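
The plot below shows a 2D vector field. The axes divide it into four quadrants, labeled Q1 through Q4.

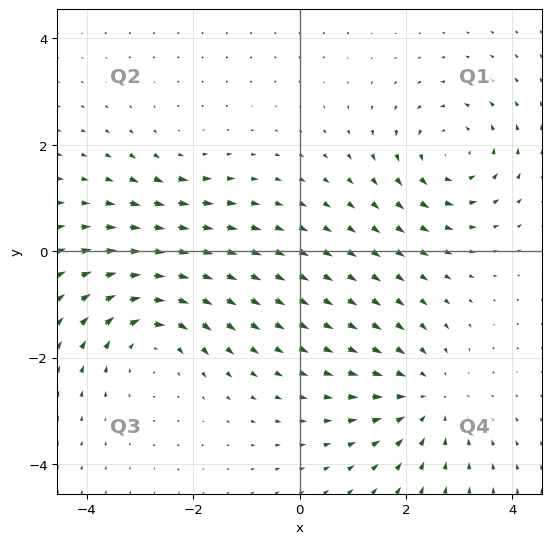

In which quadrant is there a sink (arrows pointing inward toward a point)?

Q4

The sink sits at approximately (2.4, -2.7), which lies in quadrant Q4. The divergence there is about -4, negative as expected for a sink.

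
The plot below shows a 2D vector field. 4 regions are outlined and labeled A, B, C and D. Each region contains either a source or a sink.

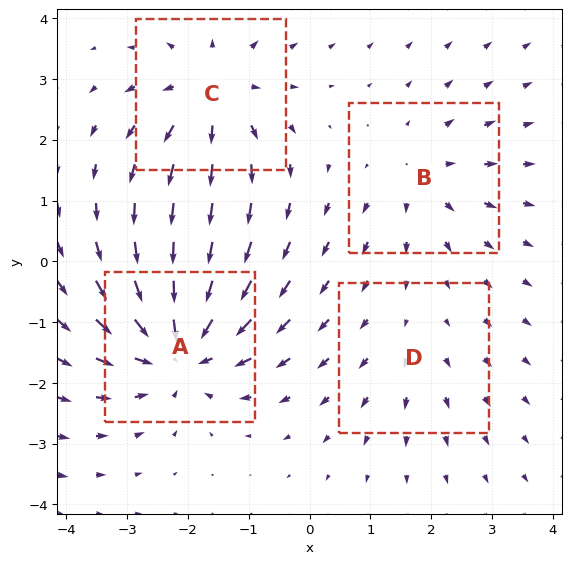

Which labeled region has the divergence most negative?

Divergence at each region's feature centre — A: about -7, B: about +3, C: about +5, D: about +2. Region A is most negative.

A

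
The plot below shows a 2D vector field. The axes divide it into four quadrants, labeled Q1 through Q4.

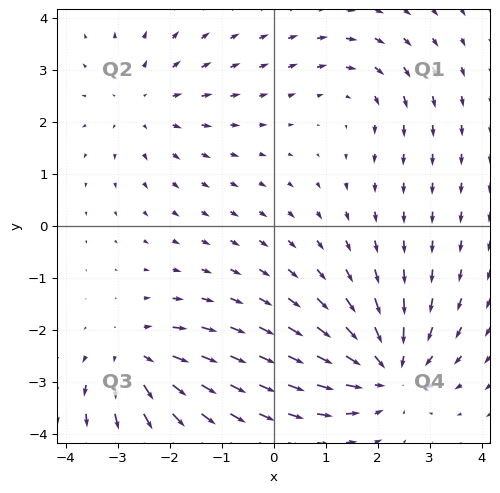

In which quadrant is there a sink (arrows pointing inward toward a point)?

Q4

The sink sits at approximately (2.2, -2.8), which lies in quadrant Q4. The divergence there is about -5, negative as expected for a sink.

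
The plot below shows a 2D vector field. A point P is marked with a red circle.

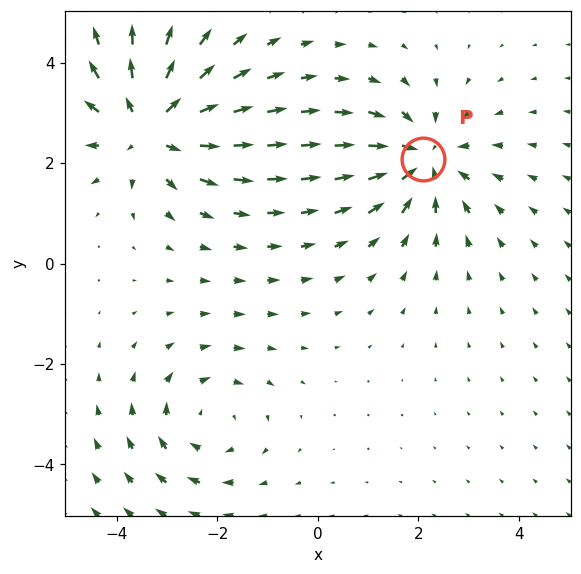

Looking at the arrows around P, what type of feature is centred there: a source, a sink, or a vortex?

At P (2.1, 2.1) the arrows converge inward. Divergence about -4, curl ≈0 — negative divergence with near-zero curl is a sink.

sink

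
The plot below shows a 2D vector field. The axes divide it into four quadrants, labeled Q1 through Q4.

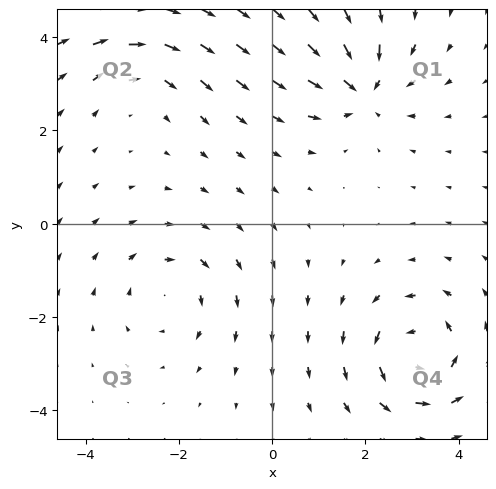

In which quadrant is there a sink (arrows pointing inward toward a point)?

Q1

The sink sits at approximately (1.9, 2.9), which lies in quadrant Q1. The divergence there is about -5, negative as expected for a sink.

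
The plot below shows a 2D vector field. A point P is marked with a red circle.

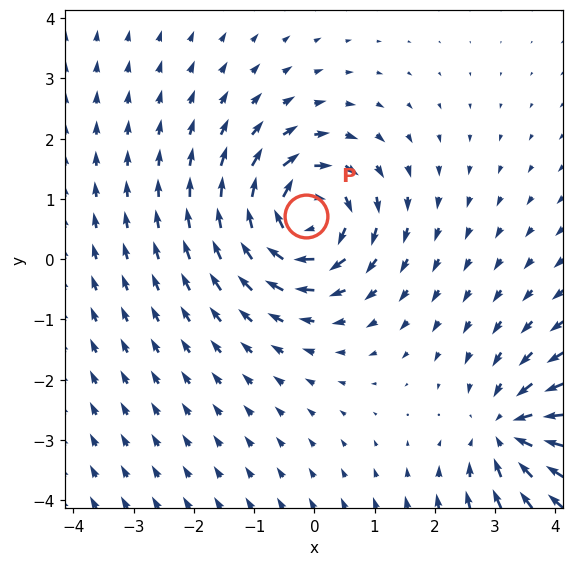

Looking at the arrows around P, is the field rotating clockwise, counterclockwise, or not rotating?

Near P at (-0.1, 0.7) the arrows circulate clockwise. The curl (z-component) there is about -7; negative curl means clockwise rotation.

clockwise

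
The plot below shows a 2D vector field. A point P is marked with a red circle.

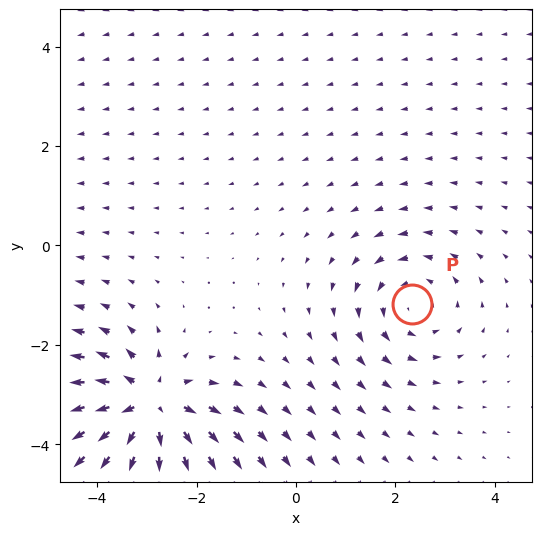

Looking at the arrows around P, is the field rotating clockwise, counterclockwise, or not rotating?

counterclockwise

Near P at (2.3, -1.2) the arrows circulate counterclockwise. The curl (z-component) there is about +3; positive curl means counterclockwise rotation.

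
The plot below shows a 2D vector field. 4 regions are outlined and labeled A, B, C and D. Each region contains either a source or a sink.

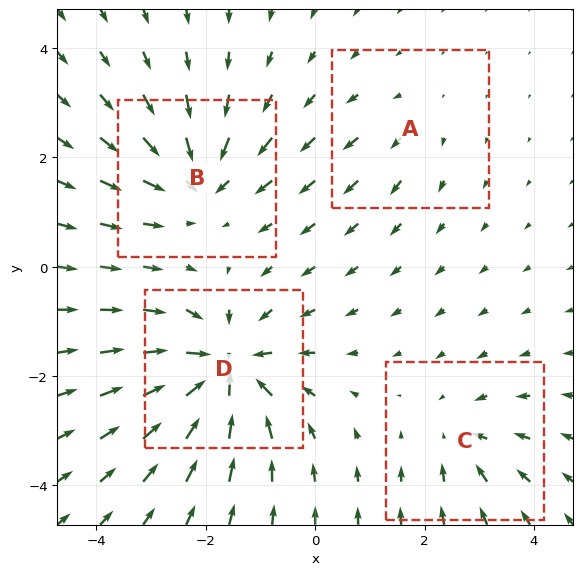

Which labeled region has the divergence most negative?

D

Divergence at each region's feature centre — A: about +2, B: about -6, C: about -4, D: about -8. Region D is most negative.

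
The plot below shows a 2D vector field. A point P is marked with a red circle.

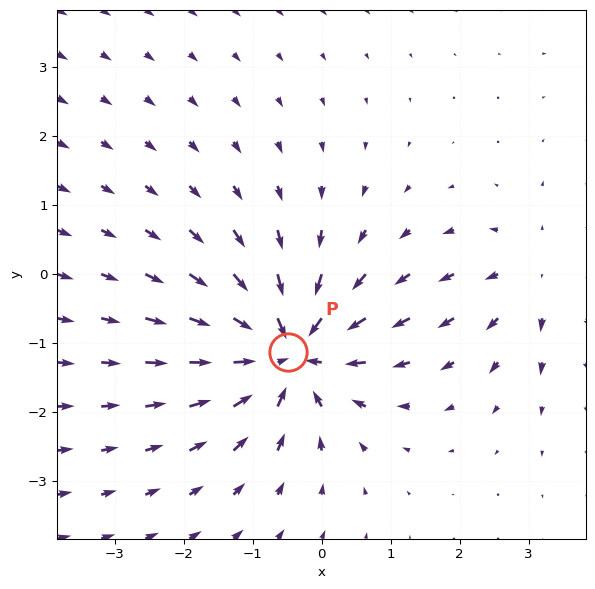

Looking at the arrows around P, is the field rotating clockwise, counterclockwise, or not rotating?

Near P at (-0.5, -1.1) the arrows show no circulation. The curl there is ≈0.

not rotating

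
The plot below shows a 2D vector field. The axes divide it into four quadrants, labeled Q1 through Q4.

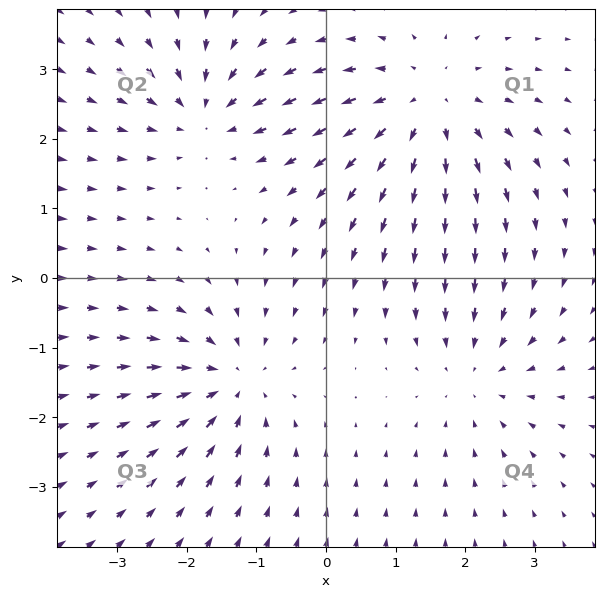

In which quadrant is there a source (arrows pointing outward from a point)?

Q1

The source sits at approximately (1.4, 2.5), which lies in quadrant Q1. The divergence there is about +4, positive as expected for a source.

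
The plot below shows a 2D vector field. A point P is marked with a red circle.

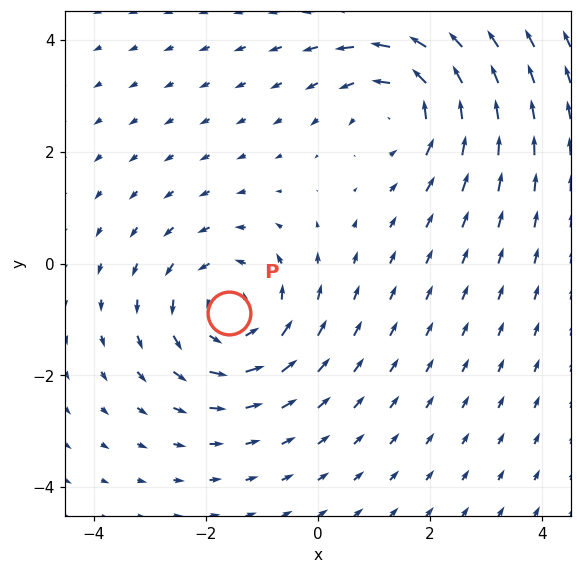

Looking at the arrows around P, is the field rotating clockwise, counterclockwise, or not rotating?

Near P at (-1.6, -0.9) the arrows circulate counterclockwise. The curl (z-component) there is about +3; positive curl means counterclockwise rotation.

counterclockwise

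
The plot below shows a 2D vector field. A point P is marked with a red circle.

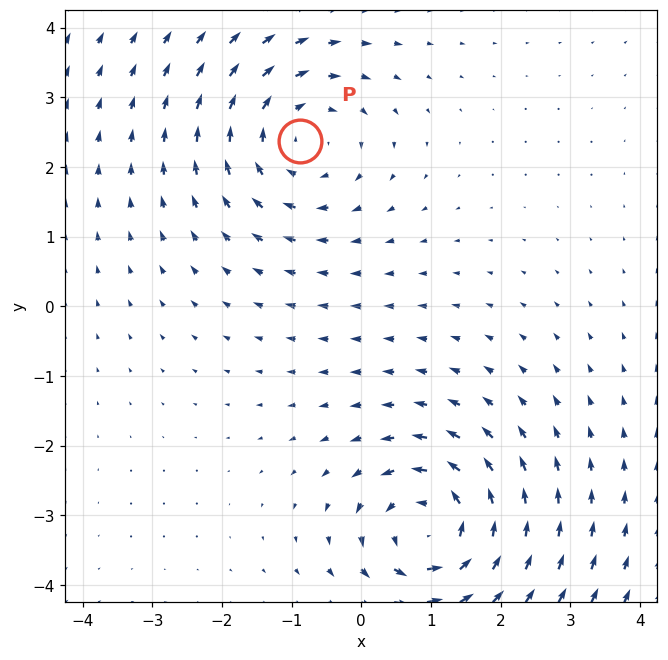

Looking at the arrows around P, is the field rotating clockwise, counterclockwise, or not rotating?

clockwise

Near P at (-0.9, 2.4) the arrows circulate clockwise. The curl (z-component) there is about -3; negative curl means clockwise rotation.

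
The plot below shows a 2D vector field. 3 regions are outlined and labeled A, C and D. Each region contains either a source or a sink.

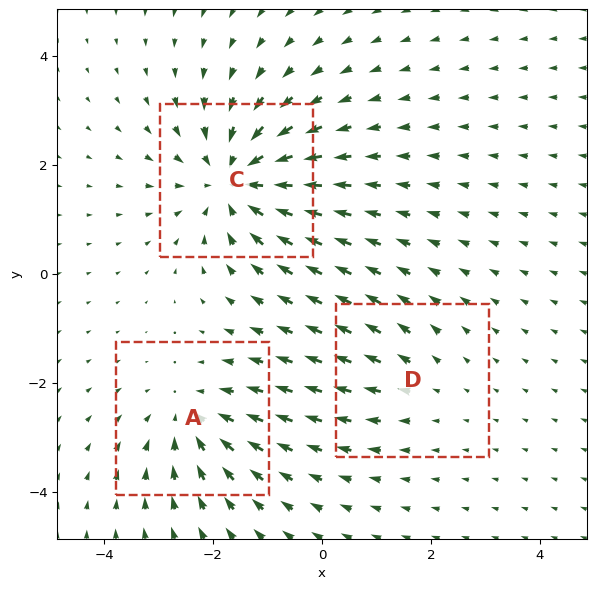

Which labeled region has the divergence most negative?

C

Divergence at each region's feature centre — A: about -3, C: about -5, D: about +2. Region C is most negative.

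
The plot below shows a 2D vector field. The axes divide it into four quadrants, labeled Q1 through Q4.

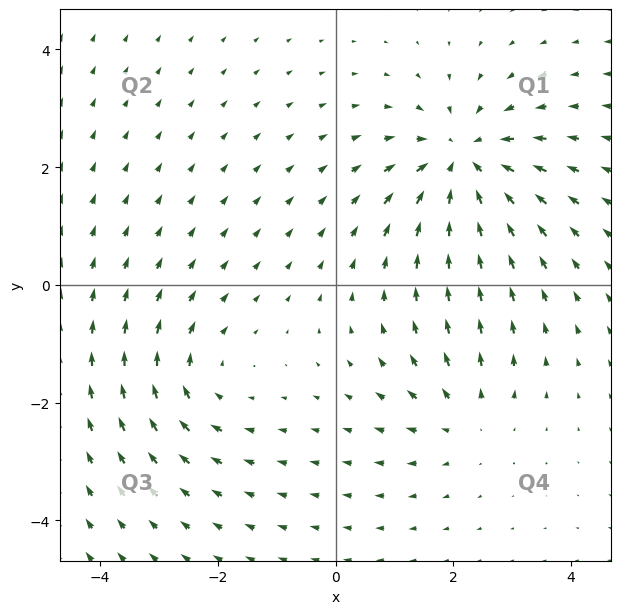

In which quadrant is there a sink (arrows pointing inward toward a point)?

Q1

The sink sits at approximately (2.2, 2.1), which lies in quadrant Q1. The divergence there is about -5, negative as expected for a sink.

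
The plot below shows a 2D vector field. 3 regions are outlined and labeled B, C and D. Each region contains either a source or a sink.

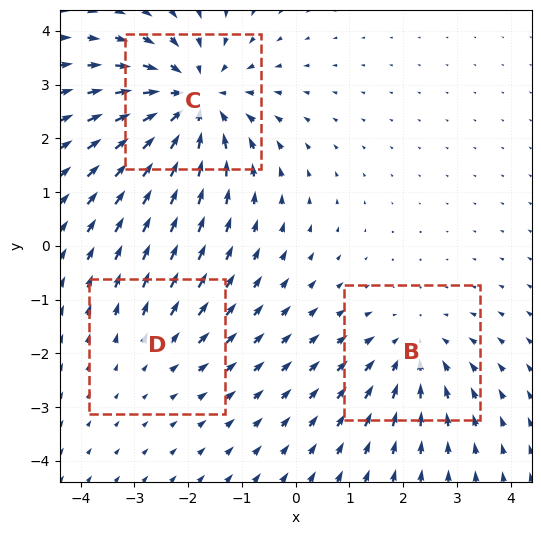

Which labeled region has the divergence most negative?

Divergence at each region's feature centre — B: about -3, C: about -4, D: about +1. Region C is most negative.

C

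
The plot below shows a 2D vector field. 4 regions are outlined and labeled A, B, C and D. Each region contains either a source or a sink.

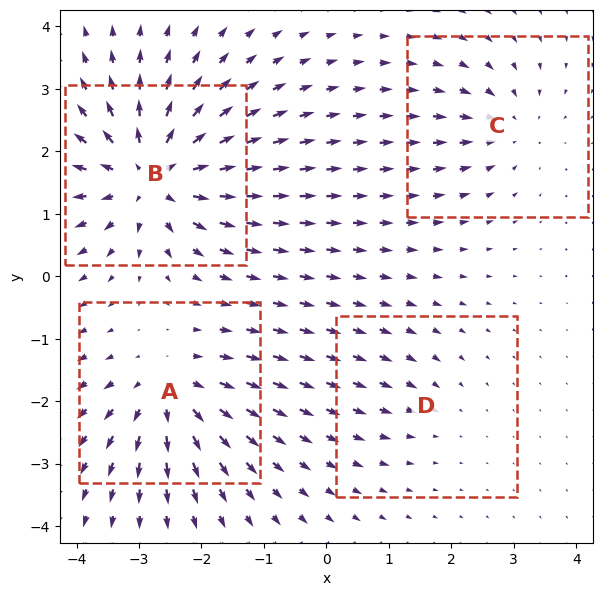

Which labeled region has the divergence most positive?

Divergence at each region's feature centre — A: about +6, B: about +8, C: about -4, D: about -2. Region B is most positive.

B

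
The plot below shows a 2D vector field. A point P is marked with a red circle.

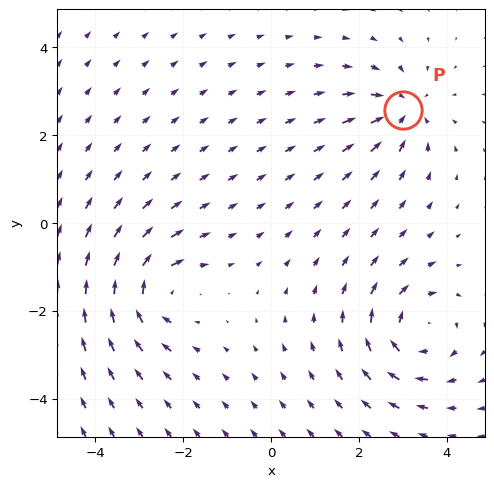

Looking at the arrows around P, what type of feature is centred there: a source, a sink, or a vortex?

At P (3.0, 2.6) the arrows converge inward. Divergence about -4, curl ≈0 — negative divergence with near-zero curl is a sink.

sink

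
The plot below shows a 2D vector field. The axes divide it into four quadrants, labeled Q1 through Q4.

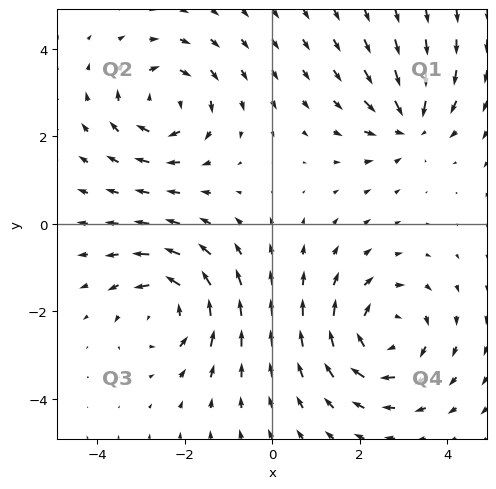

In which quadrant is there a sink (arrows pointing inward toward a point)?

Q1

The sink sits at approximately (3.1, 2.3), which lies in quadrant Q1. The divergence there is about -5, negative as expected for a sink.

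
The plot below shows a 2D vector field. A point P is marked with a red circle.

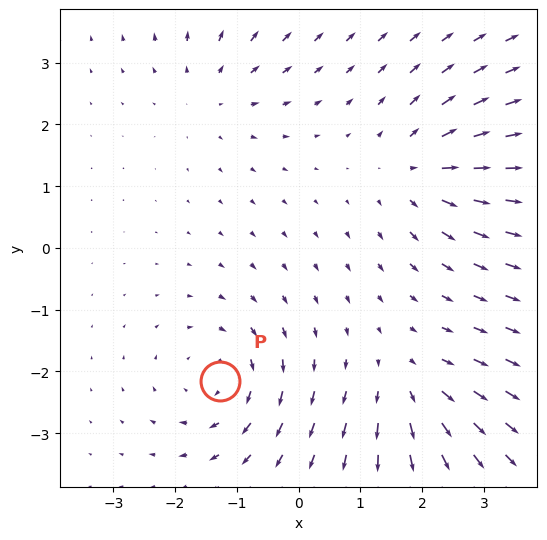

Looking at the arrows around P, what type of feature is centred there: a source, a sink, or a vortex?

At P (-1.3, -2.1) the arrows circulate clockwise. Divergence ≈0, curl about -4 — near-zero divergence with nonzero curl is a vortex.

vortex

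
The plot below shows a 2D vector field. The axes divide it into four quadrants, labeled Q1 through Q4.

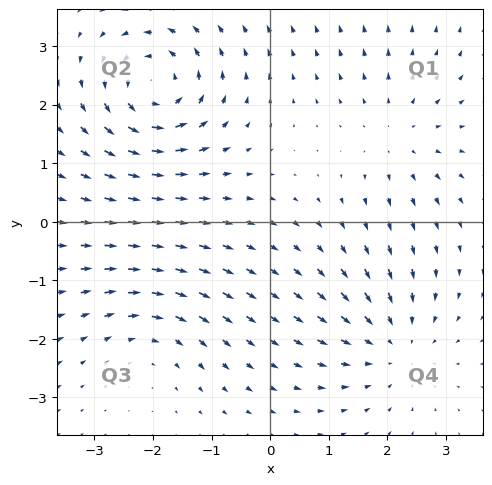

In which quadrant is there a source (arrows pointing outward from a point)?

Q1

The source sits at approximately (2.2, 1.5), which lies in quadrant Q1. The divergence there is about +3, positive as expected for a source.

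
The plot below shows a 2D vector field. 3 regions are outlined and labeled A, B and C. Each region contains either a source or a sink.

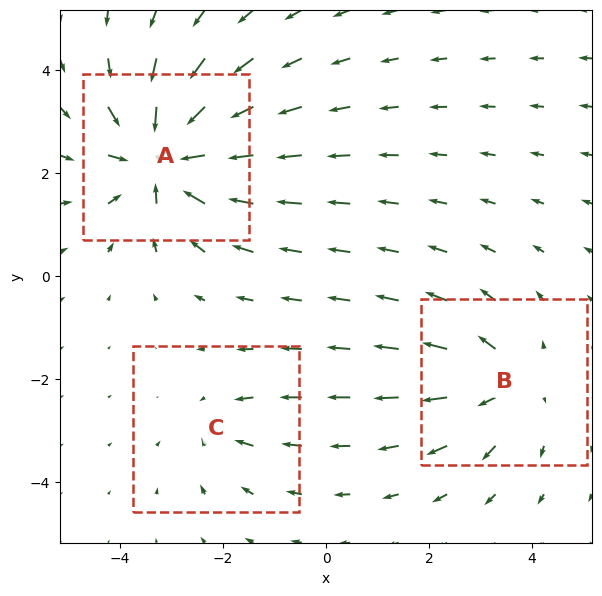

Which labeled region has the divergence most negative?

A

Divergence at each region's feature centre — A: about -6, B: about +3, C: about -2. Region A is most negative.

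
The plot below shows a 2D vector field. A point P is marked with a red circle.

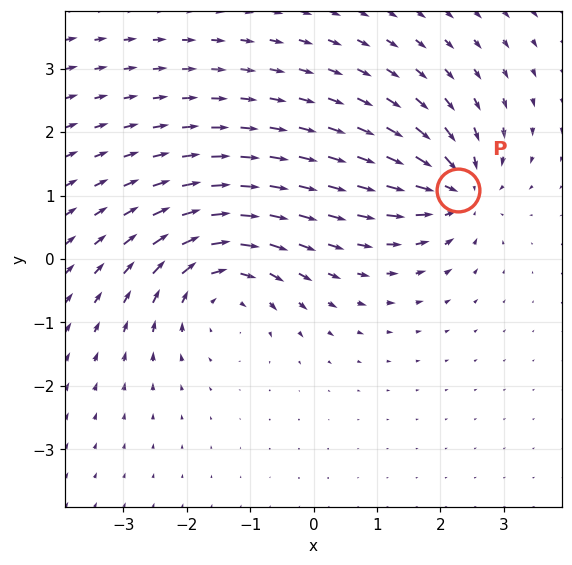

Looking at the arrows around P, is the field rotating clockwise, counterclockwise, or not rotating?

not rotating

Near P at (2.3, 1.1) the arrows show no circulation. The curl there is ≈0.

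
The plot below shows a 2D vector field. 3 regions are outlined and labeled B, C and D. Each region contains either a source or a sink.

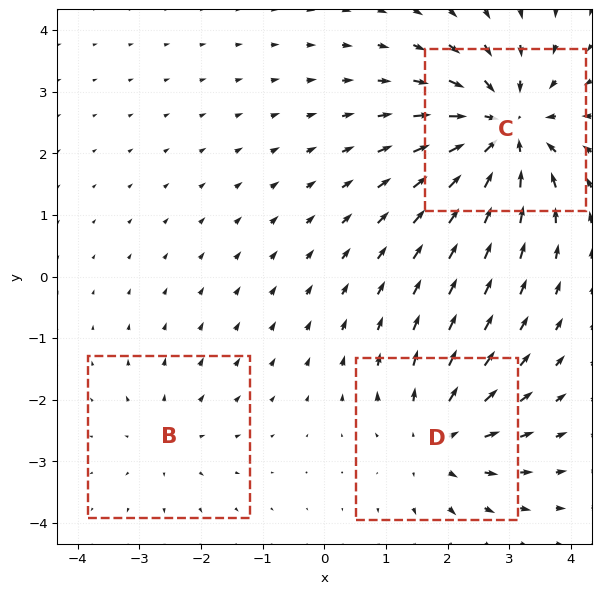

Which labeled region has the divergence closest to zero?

B

Divergence at each region's feature centre — B: about +2, C: about -6, D: about +4. Region B is closest to zero.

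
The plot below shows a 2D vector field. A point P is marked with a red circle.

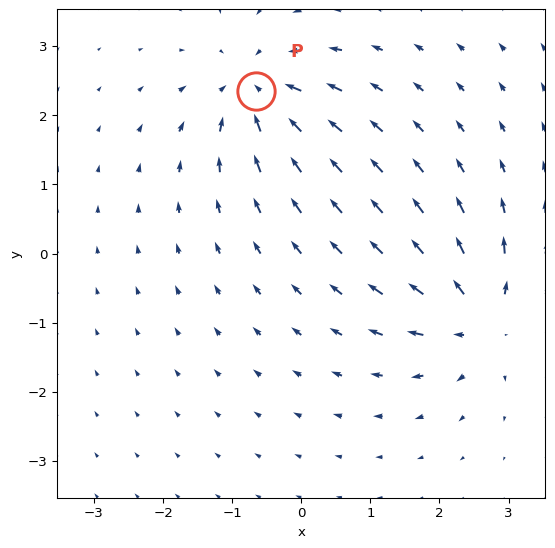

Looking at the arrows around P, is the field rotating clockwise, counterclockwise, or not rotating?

Near P at (-0.7, 2.4) the arrows show no circulation. The curl there is ≈0.

not rotating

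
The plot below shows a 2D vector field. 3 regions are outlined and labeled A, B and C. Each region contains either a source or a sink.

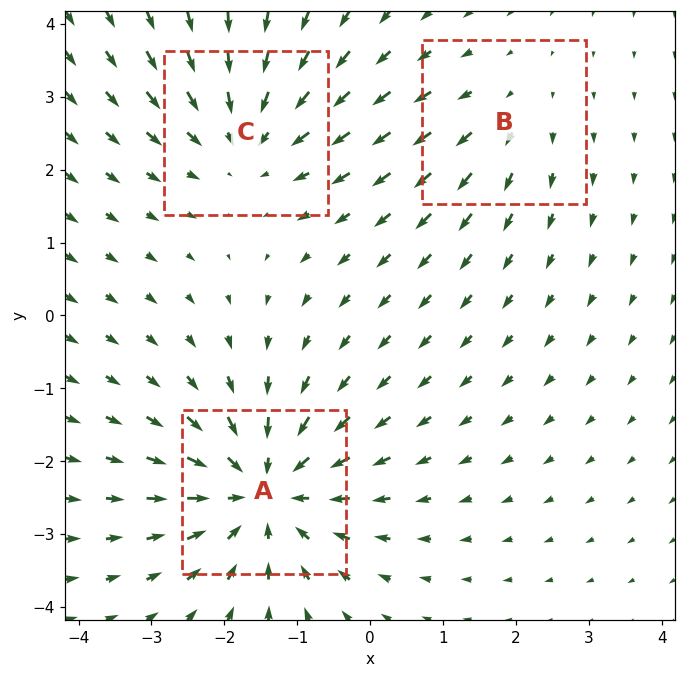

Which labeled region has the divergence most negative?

Divergence at each region's feature centre — A: about -5, B: about +2, C: about -3. Region A is most negative.

A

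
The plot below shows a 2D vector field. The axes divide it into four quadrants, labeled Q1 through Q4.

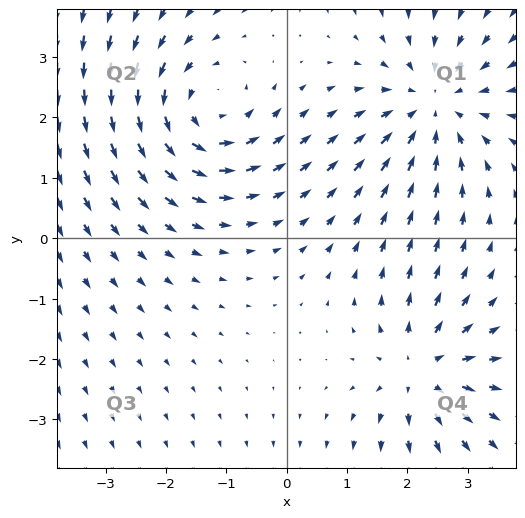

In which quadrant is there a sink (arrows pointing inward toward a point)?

Q1

The sink sits at approximately (2.4, 2.2), which lies in quadrant Q1. The divergence there is about -3, negative as expected for a sink.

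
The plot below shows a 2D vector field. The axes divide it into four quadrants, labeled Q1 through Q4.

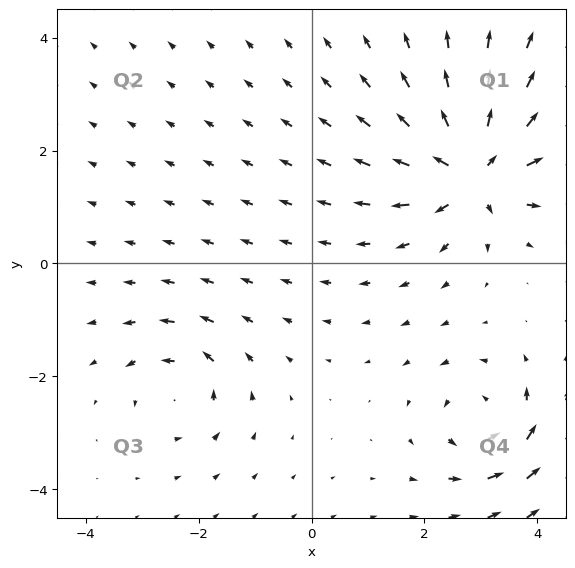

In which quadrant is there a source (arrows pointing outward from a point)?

The source sits at approximately (2.9, 1.6), which lies in quadrant Q1. The divergence there is about +7, positive as expected for a source.

Q1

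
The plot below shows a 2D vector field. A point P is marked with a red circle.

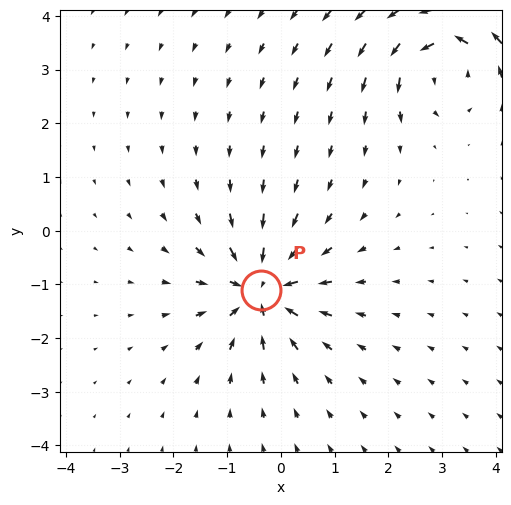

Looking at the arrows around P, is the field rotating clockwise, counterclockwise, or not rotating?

Near P at (-0.4, -1.1) the arrows show no circulation. The curl there is ≈0.

not rotating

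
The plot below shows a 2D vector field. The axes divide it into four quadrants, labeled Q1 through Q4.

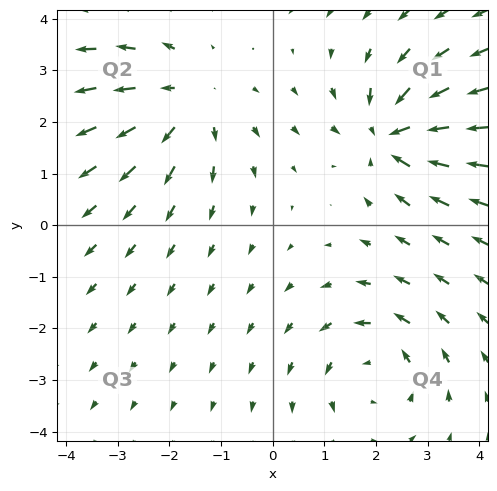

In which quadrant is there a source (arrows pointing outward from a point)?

The source sits at approximately (-1.7, 2.4), which lies in quadrant Q2. The divergence there is about +3, positive as expected for a source.

Q2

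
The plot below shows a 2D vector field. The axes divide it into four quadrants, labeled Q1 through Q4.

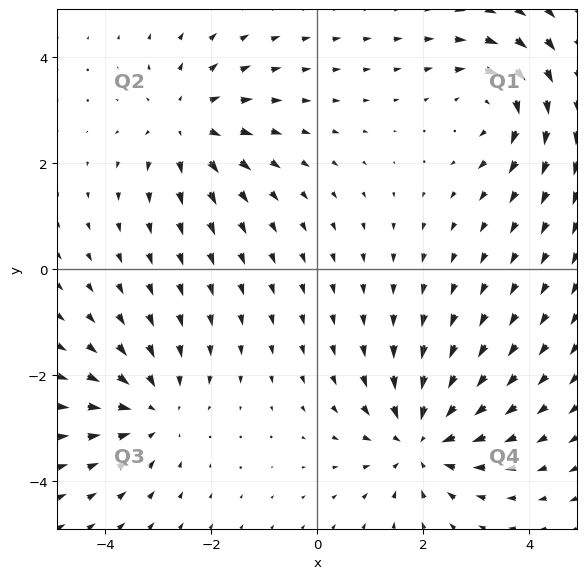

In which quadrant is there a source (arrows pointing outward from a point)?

The source sits at approximately (-2.5, 2.7), which lies in quadrant Q2. The divergence there is about +4, positive as expected for a source.

Q2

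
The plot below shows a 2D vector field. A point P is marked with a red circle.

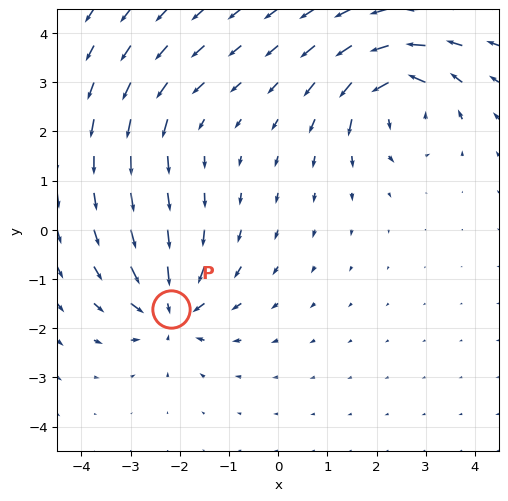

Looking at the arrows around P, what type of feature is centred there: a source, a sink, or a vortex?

At P (-2.2, -1.6) the arrows converge inward. Divergence about -6, curl ≈0 — negative divergence with near-zero curl is a sink.

sink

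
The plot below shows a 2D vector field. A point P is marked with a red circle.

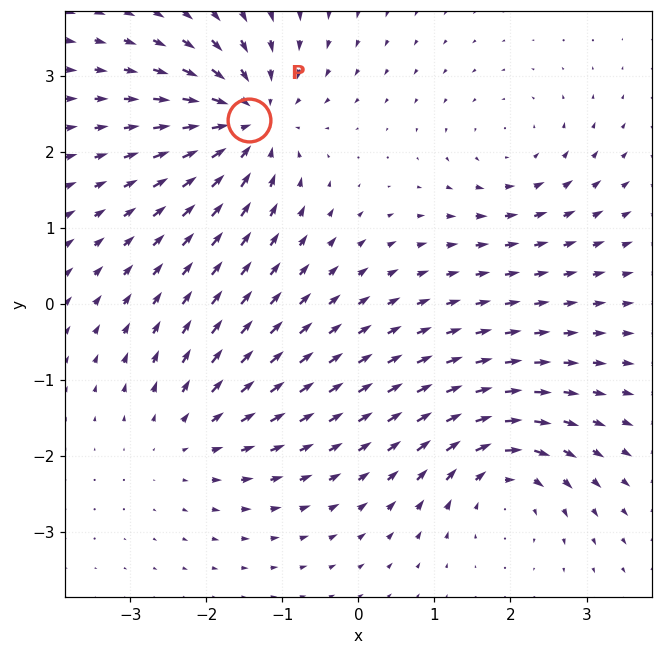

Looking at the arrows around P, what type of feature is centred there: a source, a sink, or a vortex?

sink

At P (-1.4, 2.4) the arrows converge inward. Divergence about -6, curl ≈0 — negative divergence with near-zero curl is a sink.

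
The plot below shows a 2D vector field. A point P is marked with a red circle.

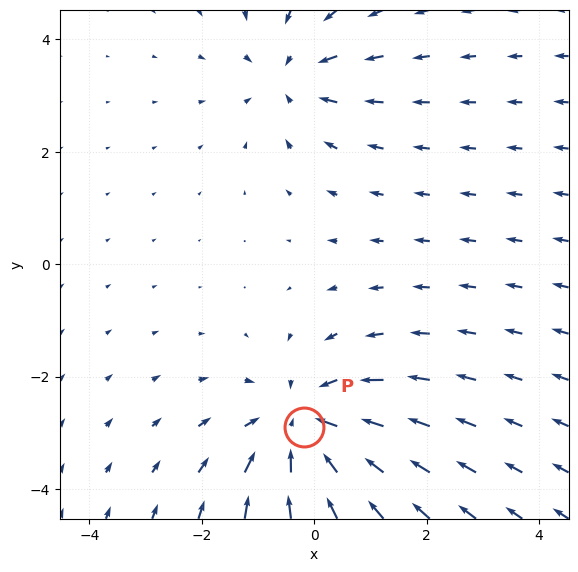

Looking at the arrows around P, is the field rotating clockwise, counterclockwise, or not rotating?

not rotating

Near P at (-0.2, -2.9) the arrows show no circulation. The curl there is ≈0.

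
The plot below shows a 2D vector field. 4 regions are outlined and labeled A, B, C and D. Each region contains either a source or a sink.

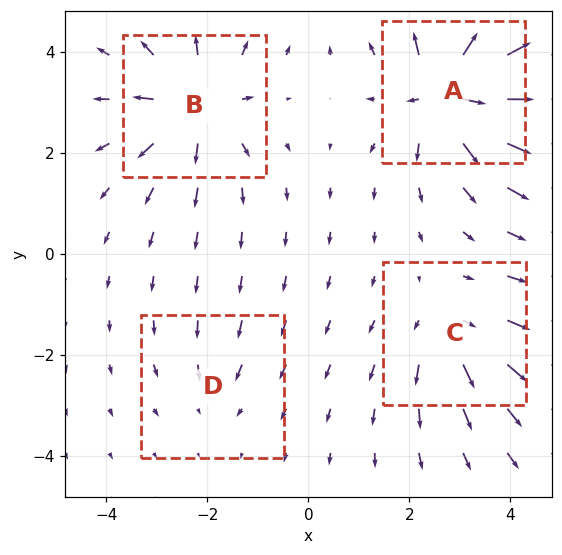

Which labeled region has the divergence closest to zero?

D

Divergence at each region's feature centre — A: about +8, B: about +6, C: about +4, D: about -2. Region D is closest to zero.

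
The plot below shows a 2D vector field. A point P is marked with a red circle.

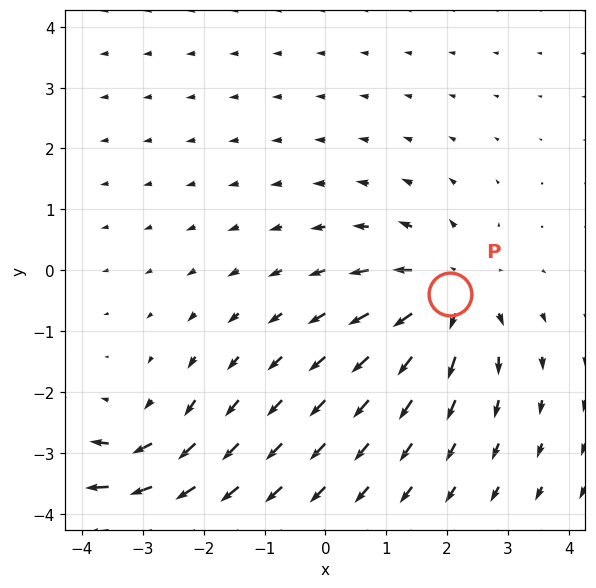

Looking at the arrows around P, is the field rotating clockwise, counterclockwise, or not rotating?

Near P at (2.0, -0.4) the arrows show no circulation. The curl there is ≈0.

not rotating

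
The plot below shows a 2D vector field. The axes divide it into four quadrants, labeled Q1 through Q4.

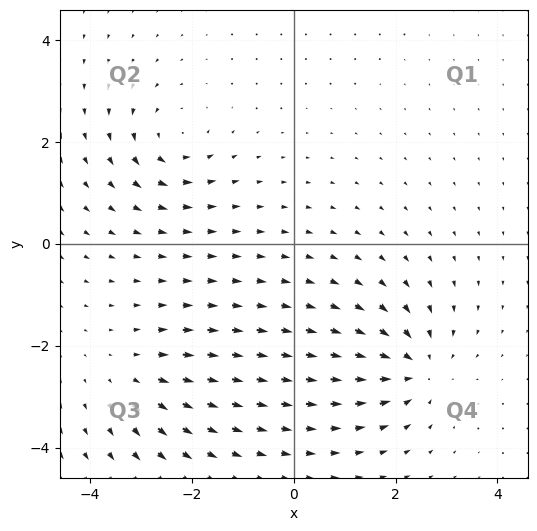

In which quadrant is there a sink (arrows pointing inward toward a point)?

Q4

The sink sits at approximately (2.4, -2.4), which lies in quadrant Q4. The divergence there is about -5, negative as expected for a sink.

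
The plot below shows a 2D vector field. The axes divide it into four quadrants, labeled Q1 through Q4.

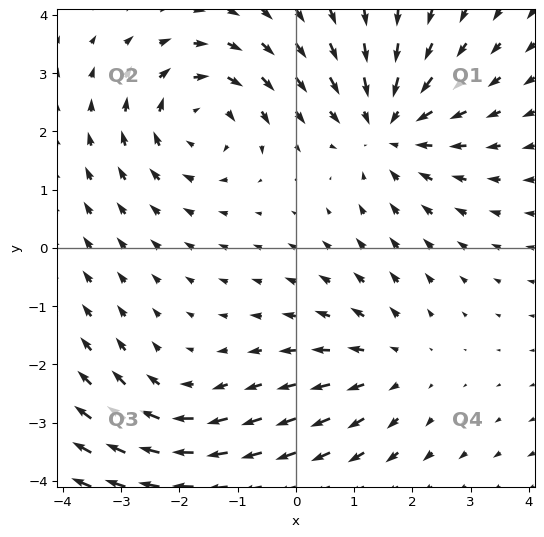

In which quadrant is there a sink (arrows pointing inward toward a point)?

The sink sits at approximately (1.6, 2.1), which lies in quadrant Q1. The divergence there is about -4, negative as expected for a sink.

Q1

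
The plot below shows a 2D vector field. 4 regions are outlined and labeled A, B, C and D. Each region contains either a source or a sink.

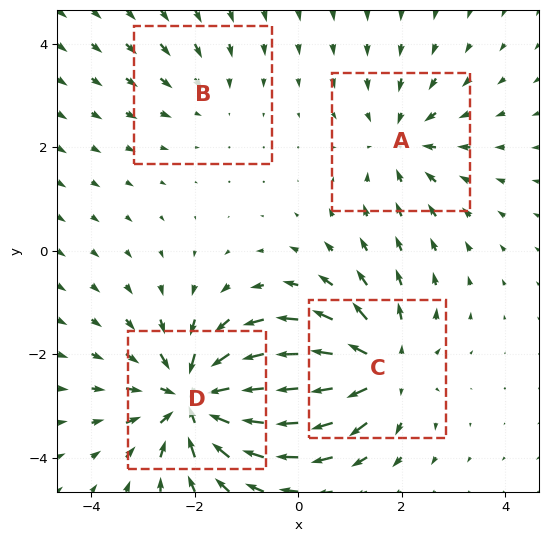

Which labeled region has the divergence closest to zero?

Divergence at each region's feature centre — A: about -3, B: about -2, C: about +5, D: about -7. Region B is closest to zero.

B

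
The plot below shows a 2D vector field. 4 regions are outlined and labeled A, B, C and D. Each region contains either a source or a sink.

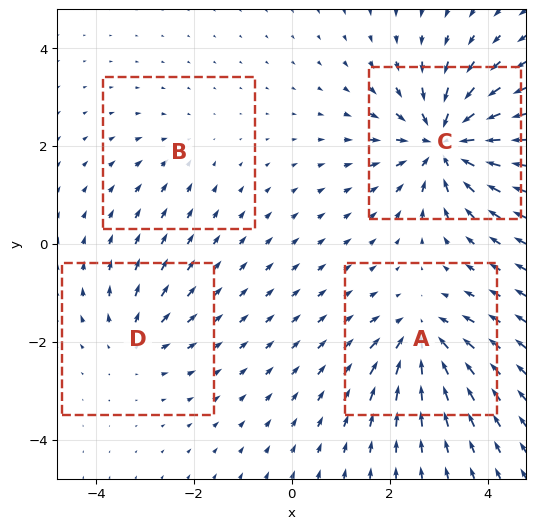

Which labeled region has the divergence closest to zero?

B

Divergence at each region's feature centre — A: about -5, B: about -2, C: about -8, D: about +4. Region B is closest to zero.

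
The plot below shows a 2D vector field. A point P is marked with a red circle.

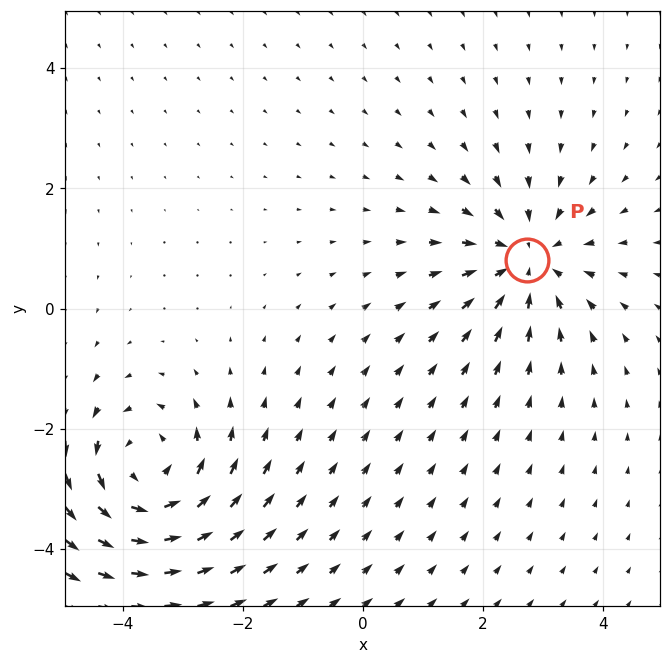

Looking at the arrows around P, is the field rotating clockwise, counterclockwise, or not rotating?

not rotating

Near P at (2.7, 0.8) the arrows show no circulation. The curl there is ≈0.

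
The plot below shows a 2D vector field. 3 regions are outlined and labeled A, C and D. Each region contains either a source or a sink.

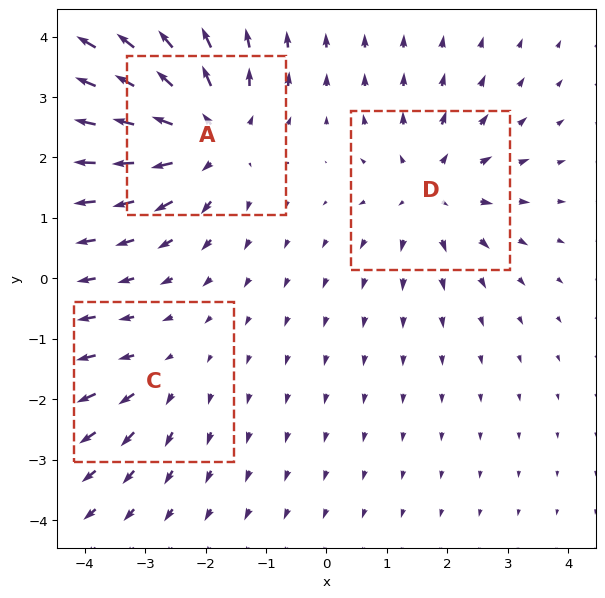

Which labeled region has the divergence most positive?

Divergence at each region's feature centre — A: about +5, C: about +2, D: about +3. Region A is most positive.

A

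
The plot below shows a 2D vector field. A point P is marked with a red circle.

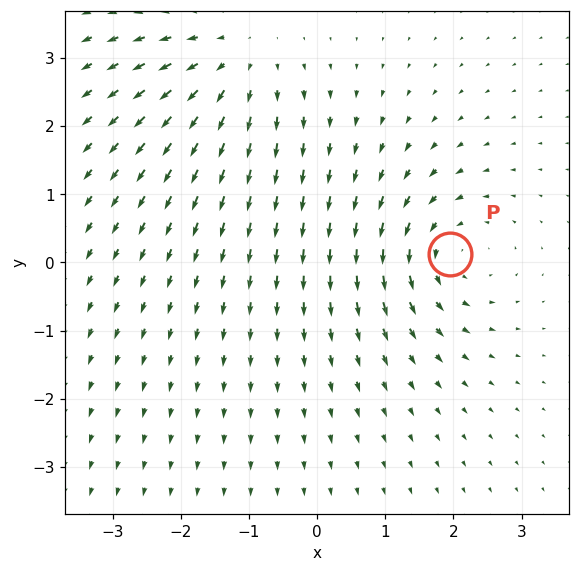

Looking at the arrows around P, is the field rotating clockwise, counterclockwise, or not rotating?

counterclockwise

Near P at (2.0, 0.1) the arrows circulate counterclockwise. The curl (z-component) there is about +4; positive curl means counterclockwise rotation.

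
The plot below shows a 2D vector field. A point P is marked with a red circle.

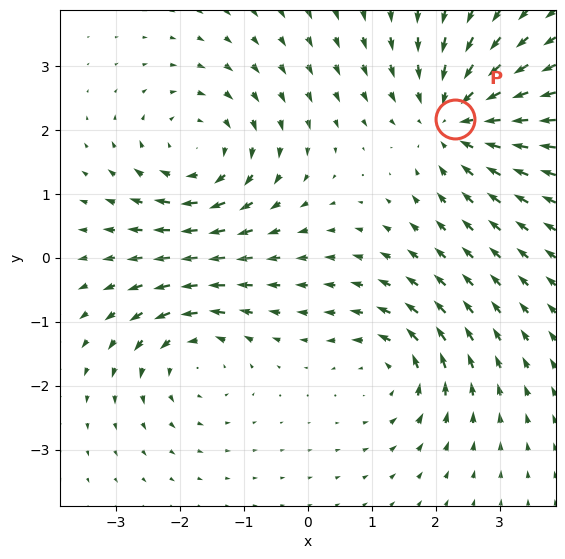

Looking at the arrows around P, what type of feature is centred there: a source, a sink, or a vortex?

At P (2.3, 2.2) the arrows converge inward. Divergence about -5, curl ≈0 — negative divergence with near-zero curl is a sink.

sink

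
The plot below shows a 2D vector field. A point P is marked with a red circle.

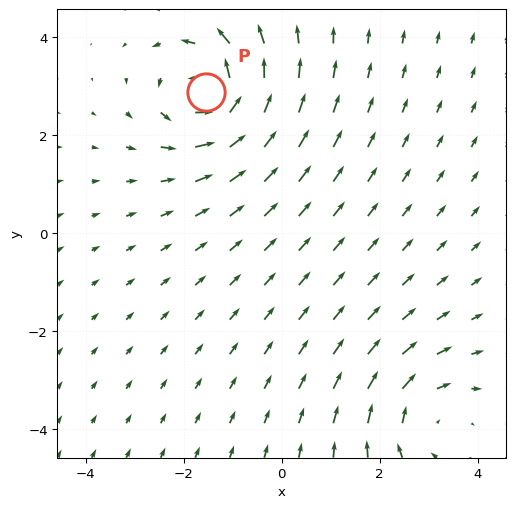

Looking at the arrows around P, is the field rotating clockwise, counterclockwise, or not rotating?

counterclockwise

Near P at (-1.5, 2.9) the arrows circulate counterclockwise. The curl (z-component) there is about +5; positive curl means counterclockwise rotation.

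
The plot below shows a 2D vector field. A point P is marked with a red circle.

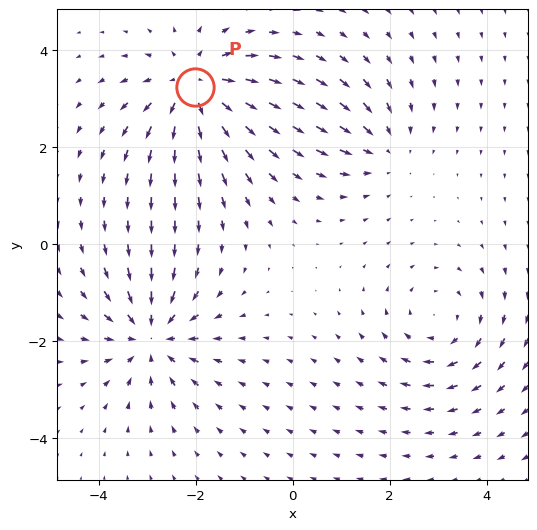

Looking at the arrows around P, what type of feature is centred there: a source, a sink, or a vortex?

source

At P (-2.0, 3.2) the arrows spread outward. Divergence about +5, curl ≈0 — positive divergence with near-zero curl is a source.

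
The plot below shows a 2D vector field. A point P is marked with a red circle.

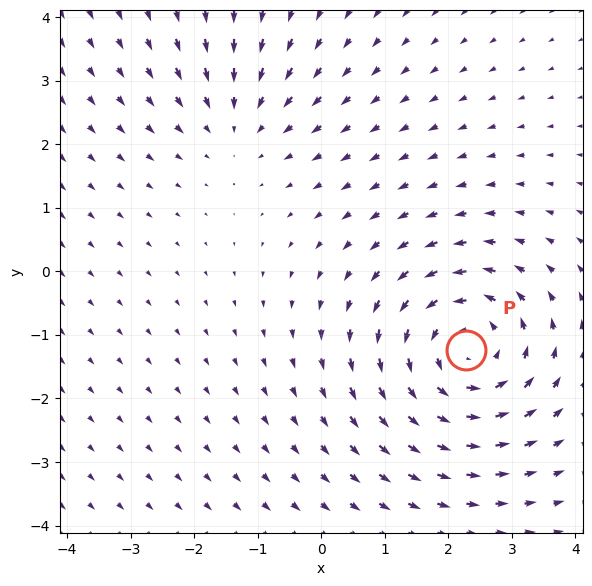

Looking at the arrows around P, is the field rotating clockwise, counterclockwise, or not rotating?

counterclockwise

Near P at (2.3, -1.2) the arrows circulate counterclockwise. The curl (z-component) there is about +4; positive curl means counterclockwise rotation.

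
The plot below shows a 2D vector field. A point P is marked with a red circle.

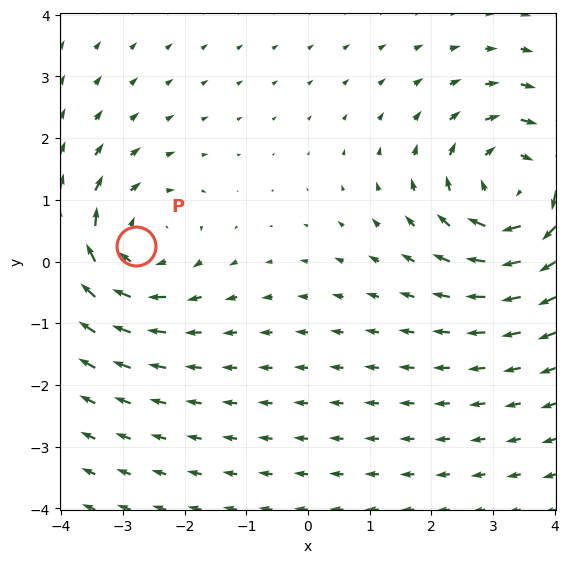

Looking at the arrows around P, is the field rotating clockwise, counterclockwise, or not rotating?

Near P at (-2.8, 0.3) the arrows circulate clockwise. The curl (z-component) there is about -3; negative curl means clockwise rotation.

clockwise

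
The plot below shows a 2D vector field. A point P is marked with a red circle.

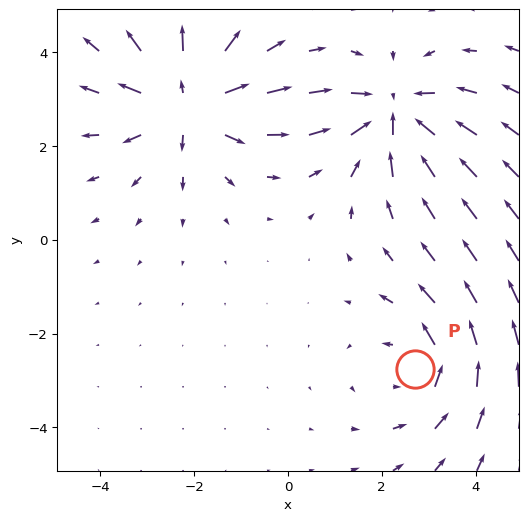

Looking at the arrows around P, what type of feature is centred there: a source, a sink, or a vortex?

At P (2.7, -2.7) the arrows circulate counterclockwise. Divergence ≈0, curl about +2 — near-zero divergence with nonzero curl is a vortex.

vortex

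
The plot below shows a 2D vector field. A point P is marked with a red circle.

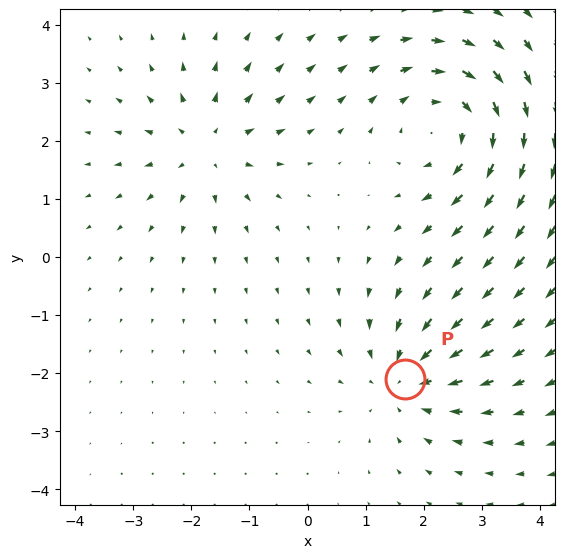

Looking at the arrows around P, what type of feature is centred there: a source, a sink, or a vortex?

At P (1.7, -2.1) the arrows converge inward. Divergence about -3, curl ≈0 — negative divergence with near-zero curl is a sink.

sink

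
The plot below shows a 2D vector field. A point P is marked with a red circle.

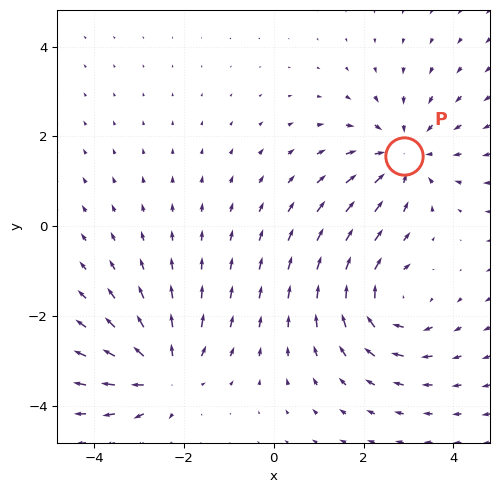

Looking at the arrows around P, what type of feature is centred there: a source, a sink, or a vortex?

At P (2.9, 1.6) the arrows converge inward. Divergence about -3, curl ≈0 — negative divergence with near-zero curl is a sink.

sink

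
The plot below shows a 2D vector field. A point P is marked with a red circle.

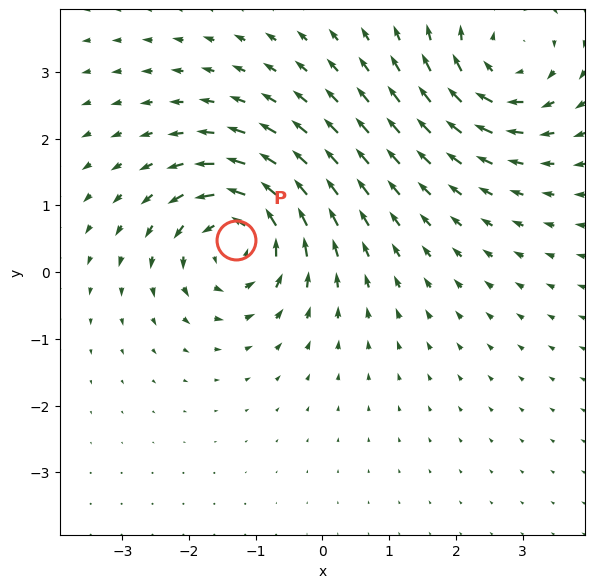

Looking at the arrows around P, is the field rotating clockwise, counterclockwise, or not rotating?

Near P at (-1.3, 0.5) the arrows circulate counterclockwise. The curl (z-component) there is about +7; positive curl means counterclockwise rotation.

counterclockwise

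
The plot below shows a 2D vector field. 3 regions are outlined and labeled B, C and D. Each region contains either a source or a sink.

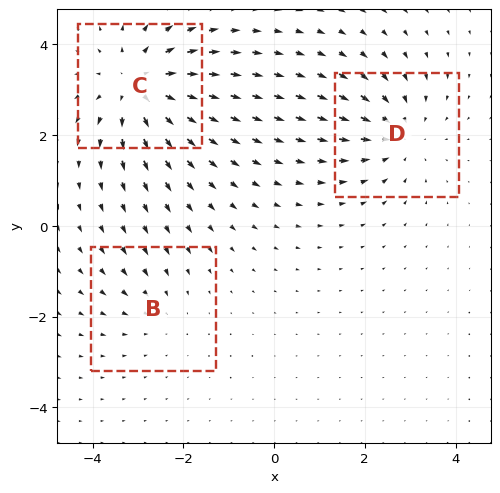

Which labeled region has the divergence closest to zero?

B

Divergence at each region's feature centre — B: about -2, C: about +4, D: about -3. Region B is closest to zero.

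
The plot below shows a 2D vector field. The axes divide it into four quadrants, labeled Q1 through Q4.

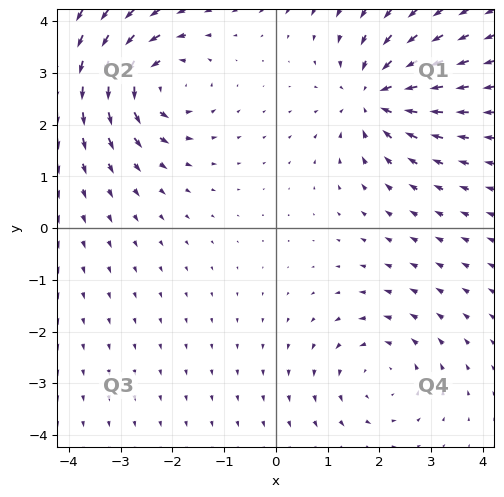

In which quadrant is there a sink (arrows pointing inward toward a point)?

Q1

The sink sits at approximately (1.9, 2.6), which lies in quadrant Q1. The divergence there is about -5, negative as expected for a sink.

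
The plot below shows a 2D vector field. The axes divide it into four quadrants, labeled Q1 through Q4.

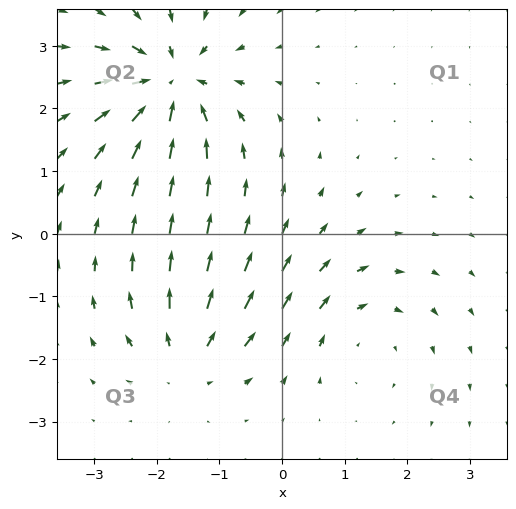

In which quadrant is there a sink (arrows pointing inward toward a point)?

Q2

The sink sits at approximately (-1.8, 2.4), which lies in quadrant Q2. The divergence there is about -5, negative as expected for a sink.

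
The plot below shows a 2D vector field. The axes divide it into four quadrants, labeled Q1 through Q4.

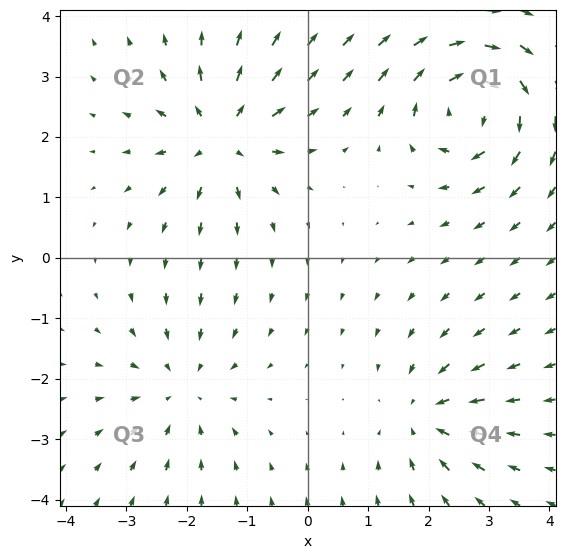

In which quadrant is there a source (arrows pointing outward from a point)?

The source sits at approximately (-1.4, 2.0), which lies in quadrant Q2. The divergence there is about +5, positive as expected for a source.

Q2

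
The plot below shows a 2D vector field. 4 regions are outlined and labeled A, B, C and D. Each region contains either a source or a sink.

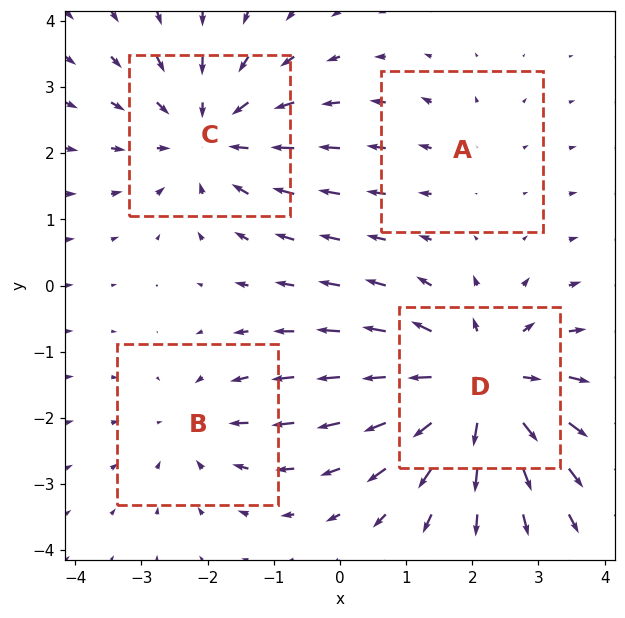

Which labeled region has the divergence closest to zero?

Divergence at each region's feature centre — A: about +2, B: about -3, C: about -4, D: about +6. Region A is closest to zero.

A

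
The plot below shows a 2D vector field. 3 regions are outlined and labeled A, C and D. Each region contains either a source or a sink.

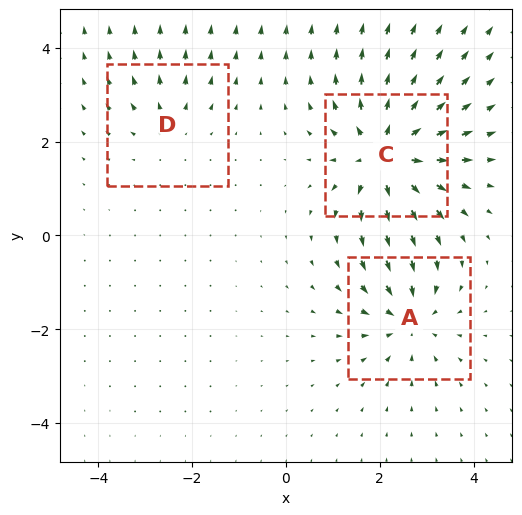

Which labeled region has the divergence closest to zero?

Divergence at each region's feature centre — A: about -4, C: about +5, D: about +2. Region D is closest to zero.

D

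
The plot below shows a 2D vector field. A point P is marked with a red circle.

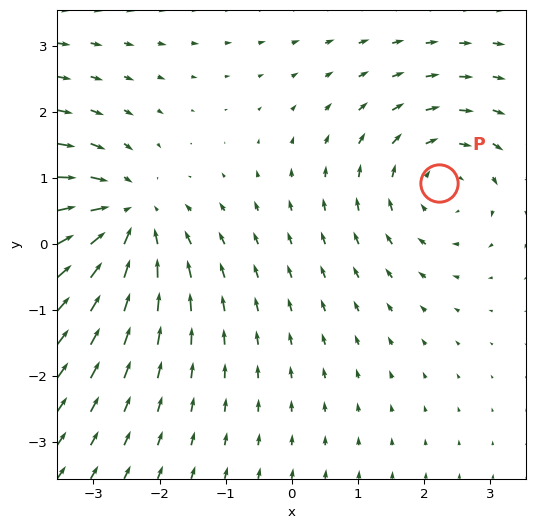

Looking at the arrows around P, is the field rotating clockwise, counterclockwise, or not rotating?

clockwise

Near P at (2.2, 0.9) the arrows circulate clockwise. The curl (z-component) there is about -3; negative curl means clockwise rotation.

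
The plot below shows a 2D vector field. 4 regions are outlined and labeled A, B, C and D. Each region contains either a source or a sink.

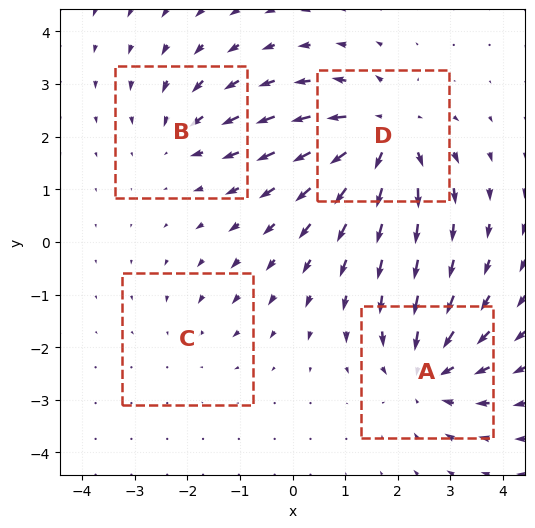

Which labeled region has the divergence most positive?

Divergence at each region's feature centre — A: about -5, B: about -3, C: about -2, D: about +6. Region D is most positive.

D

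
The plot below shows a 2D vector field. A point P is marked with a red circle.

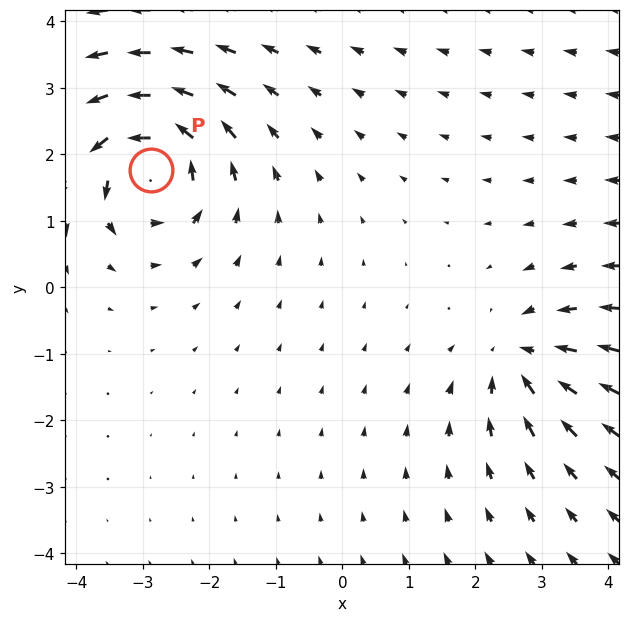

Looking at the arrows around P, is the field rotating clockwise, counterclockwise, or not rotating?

counterclockwise

Near P at (-2.9, 1.8) the arrows circulate counterclockwise. The curl (z-component) there is about +5; positive curl means counterclockwise rotation.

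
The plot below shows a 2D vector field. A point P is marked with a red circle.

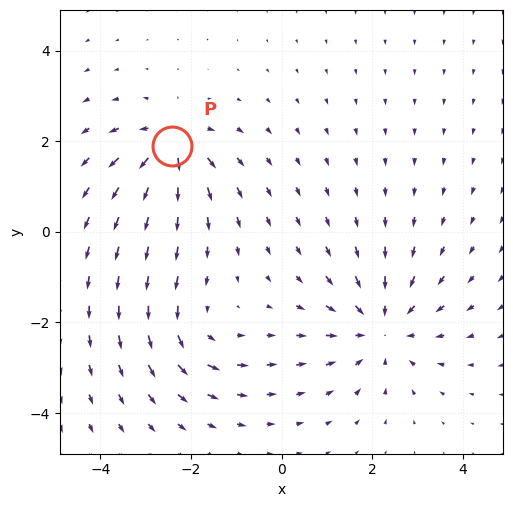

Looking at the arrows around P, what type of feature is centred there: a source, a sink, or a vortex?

At P (-2.4, 1.9) the arrows spread outward. Divergence about +5, curl ≈0 — positive divergence with near-zero curl is a source.

source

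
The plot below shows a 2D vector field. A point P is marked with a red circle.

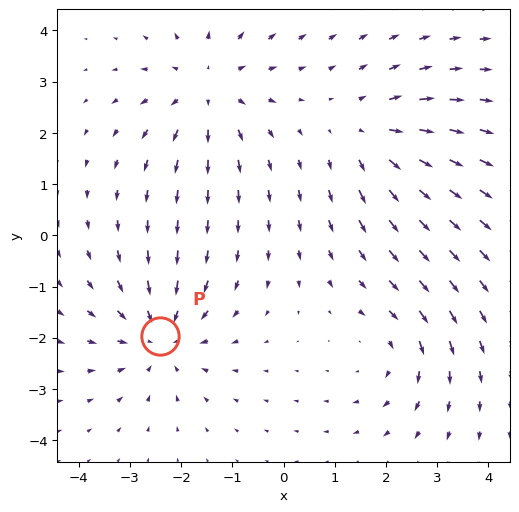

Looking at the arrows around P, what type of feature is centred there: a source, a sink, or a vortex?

sink

At P (-2.4, -2.0) the arrows converge inward. Divergence about -4, curl ≈0 — negative divergence with near-zero curl is a sink.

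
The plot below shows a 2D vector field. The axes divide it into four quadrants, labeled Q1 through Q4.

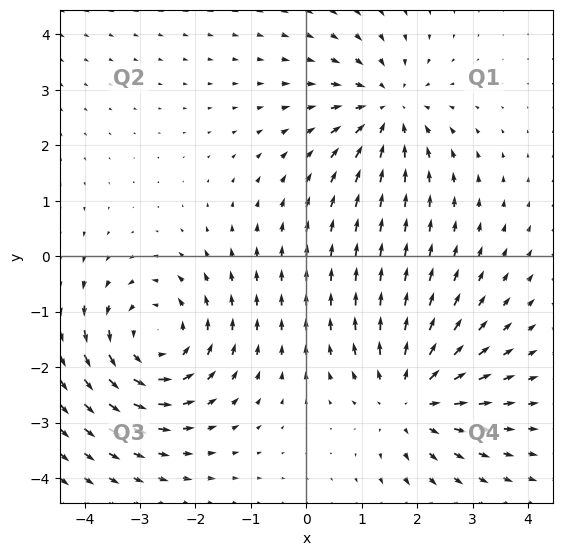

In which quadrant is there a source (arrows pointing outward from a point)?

Q4

The source sits at approximately (1.9, -2.6), which lies in quadrant Q4. The divergence there is about +4, positive as expected for a source.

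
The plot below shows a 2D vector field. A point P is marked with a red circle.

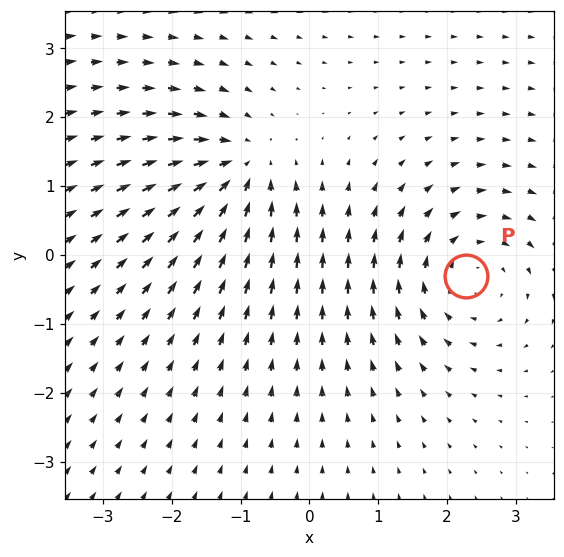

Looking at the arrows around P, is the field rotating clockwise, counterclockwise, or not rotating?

clockwise

Near P at (2.3, -0.3) the arrows circulate clockwise. The curl (z-component) there is about -4; negative curl means clockwise rotation.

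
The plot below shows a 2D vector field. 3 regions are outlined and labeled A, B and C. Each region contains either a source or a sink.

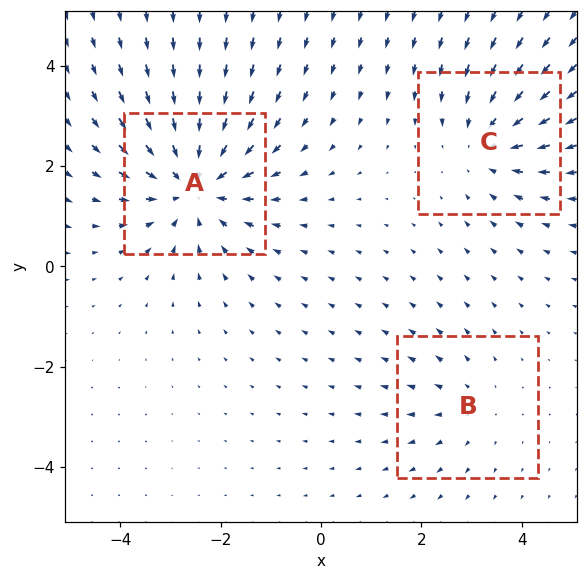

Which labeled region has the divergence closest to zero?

B

Divergence at each region's feature centre — A: about -4, B: about +2, C: about -3. Region B is closest to zero.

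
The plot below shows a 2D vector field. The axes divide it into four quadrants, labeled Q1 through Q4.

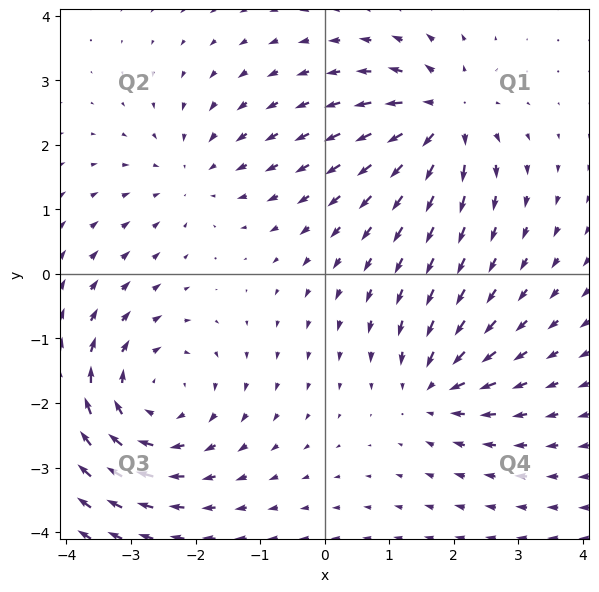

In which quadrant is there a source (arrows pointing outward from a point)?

Q1

The source sits at approximately (1.8, 2.4), which lies in quadrant Q1. The divergence there is about +5, positive as expected for a source.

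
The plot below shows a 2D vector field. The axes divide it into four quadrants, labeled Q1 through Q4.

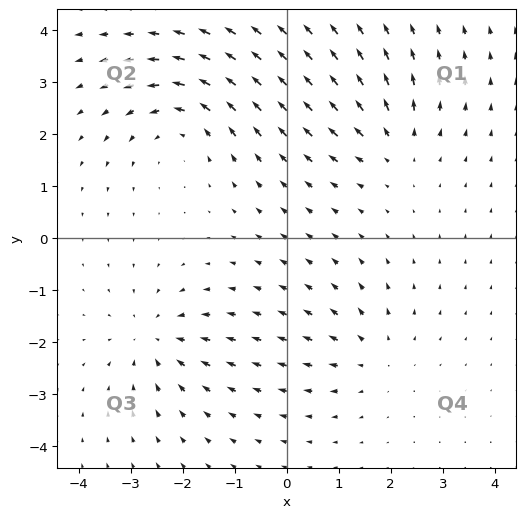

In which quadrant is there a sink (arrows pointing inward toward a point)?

The sink sits at approximately (-2.5, -2.0), which lies in quadrant Q3. The divergence there is about -4, negative as expected for a sink.

Q3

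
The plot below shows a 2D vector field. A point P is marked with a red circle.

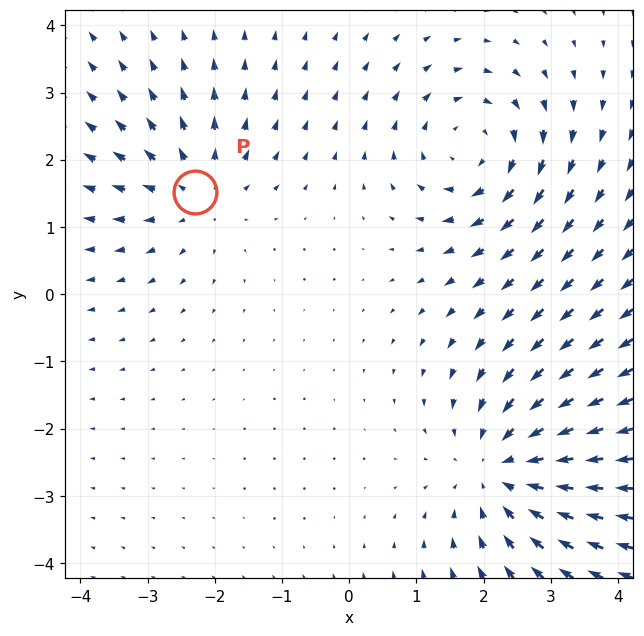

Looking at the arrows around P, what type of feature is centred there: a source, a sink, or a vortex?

source

At P (-2.3, 1.5) the arrows spread outward. Divergence about +3, curl ≈0 — positive divergence with near-zero curl is a source.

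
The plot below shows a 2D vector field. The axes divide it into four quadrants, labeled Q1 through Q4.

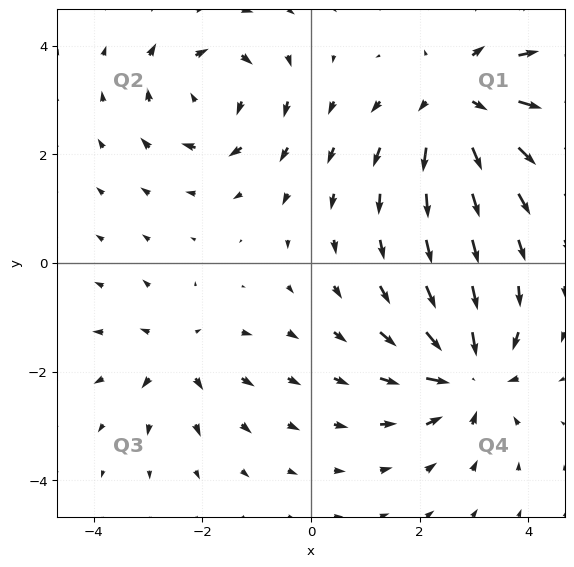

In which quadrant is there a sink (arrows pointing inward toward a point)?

Q4

The sink sits at approximately (2.9, -2.0), which lies in quadrant Q4. The divergence there is about -5, negative as expected for a sink.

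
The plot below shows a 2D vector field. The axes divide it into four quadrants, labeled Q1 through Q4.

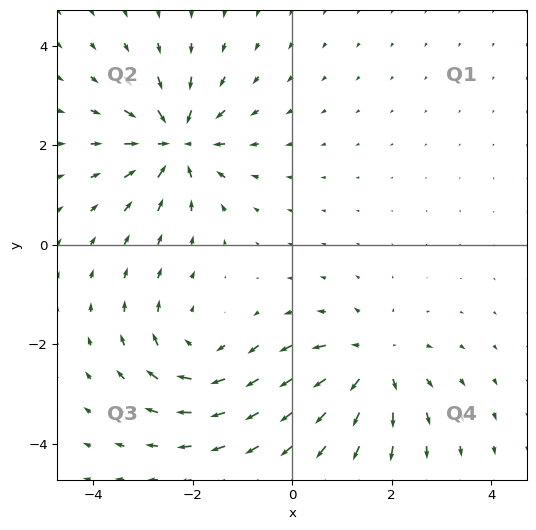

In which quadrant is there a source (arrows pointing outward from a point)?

Q4

The source sits at approximately (1.6, -2.4), which lies in quadrant Q4. The divergence there is about +4, positive as expected for a source.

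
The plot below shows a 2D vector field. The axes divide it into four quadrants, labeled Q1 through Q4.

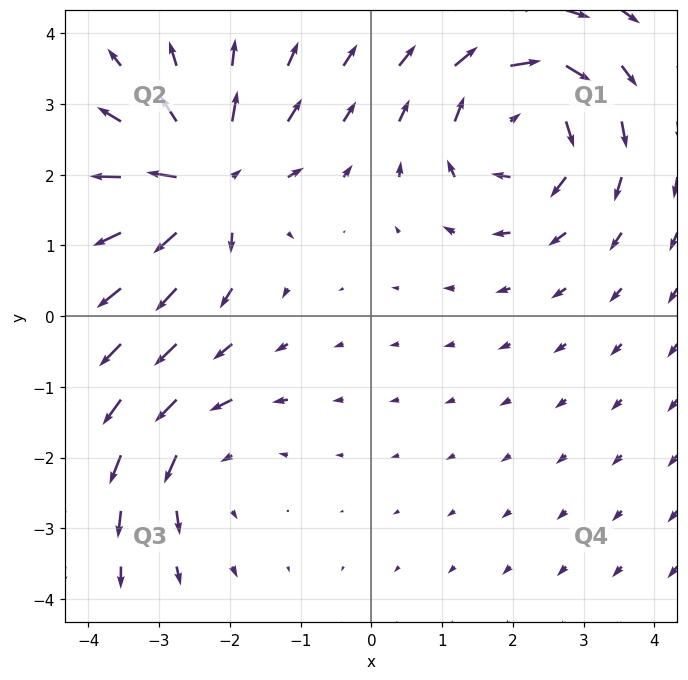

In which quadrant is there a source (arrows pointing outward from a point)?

Q2

The source sits at approximately (-2.3, 1.9), which lies in quadrant Q2. The divergence there is about +6, positive as expected for a source.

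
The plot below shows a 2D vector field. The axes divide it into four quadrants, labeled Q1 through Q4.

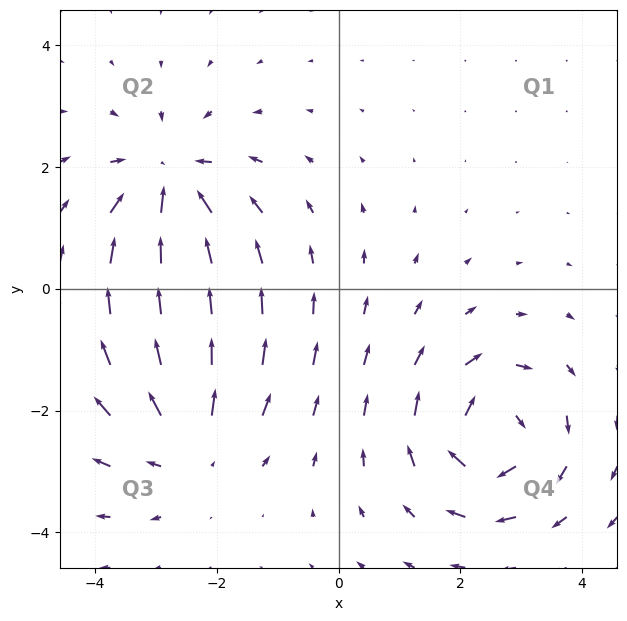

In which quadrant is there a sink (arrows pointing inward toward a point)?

Q2

The sink sits at approximately (-2.8, 1.7), which lies in quadrant Q2. The divergence there is about -5, negative as expected for a sink.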